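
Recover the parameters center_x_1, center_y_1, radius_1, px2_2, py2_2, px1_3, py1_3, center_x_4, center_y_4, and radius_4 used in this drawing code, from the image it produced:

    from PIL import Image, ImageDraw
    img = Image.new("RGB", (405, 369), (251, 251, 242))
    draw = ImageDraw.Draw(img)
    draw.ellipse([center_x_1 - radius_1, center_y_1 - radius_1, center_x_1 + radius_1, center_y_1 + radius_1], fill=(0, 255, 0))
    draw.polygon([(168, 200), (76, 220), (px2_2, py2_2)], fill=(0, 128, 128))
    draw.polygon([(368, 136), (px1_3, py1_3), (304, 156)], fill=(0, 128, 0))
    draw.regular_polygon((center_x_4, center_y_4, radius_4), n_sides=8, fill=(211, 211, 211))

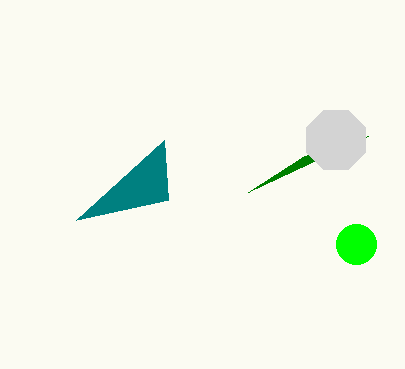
center_x_1 = 356
center_y_1 = 244
radius_1 = 20
px2_2 = 164
py2_2 = 140
px1_3 = 248
py1_3 = 192
center_x_4 = 336
center_y_4 = 140
radius_4 = 32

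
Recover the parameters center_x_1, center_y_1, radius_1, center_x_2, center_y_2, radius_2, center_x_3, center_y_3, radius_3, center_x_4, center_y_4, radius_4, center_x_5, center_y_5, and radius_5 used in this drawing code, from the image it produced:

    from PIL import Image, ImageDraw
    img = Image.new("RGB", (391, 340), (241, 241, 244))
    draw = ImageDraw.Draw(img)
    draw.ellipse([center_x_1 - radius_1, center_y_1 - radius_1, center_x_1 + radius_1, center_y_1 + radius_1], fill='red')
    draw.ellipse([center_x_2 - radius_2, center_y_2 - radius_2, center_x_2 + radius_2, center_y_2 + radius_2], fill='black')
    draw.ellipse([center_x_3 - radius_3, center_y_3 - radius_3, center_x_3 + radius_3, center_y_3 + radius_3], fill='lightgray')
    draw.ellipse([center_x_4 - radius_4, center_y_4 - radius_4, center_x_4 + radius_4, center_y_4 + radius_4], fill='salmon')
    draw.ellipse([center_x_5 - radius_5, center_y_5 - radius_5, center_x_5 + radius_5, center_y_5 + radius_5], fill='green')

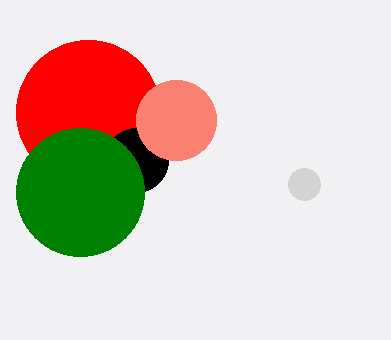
center_x_1 = 88; center_y_1 = 112; radius_1 = 72; center_x_2 = 136; center_y_2 = 160; radius_2 = 32; center_x_3 = 304; center_y_3 = 184; radius_3 = 16; center_x_4 = 176; center_y_4 = 120; radius_4 = 40; center_x_5 = 80; center_y_5 = 192; radius_5 = 64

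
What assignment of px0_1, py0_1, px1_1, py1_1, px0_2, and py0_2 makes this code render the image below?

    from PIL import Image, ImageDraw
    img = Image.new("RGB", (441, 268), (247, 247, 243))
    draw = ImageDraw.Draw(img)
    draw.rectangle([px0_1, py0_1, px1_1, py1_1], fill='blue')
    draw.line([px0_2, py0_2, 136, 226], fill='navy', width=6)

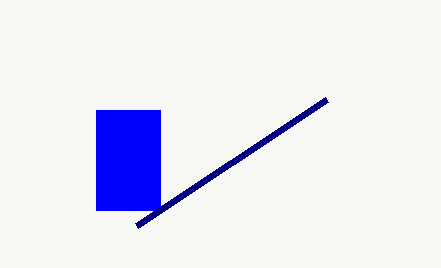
px0_1 = 96; py0_1 = 110; px1_1 = 160; py1_1 = 210; px0_2 = 326; py0_2 = 100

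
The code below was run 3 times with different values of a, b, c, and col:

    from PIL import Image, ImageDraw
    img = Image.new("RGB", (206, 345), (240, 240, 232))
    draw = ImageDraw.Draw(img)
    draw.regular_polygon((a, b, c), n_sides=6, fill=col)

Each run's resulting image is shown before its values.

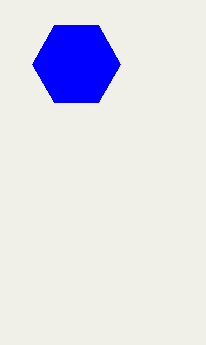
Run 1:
a = 76, b = 64, c = 44, col = 'blue'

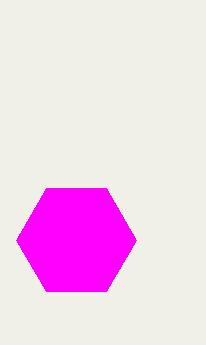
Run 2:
a = 76, b = 240, c = 60, col = 'magenta'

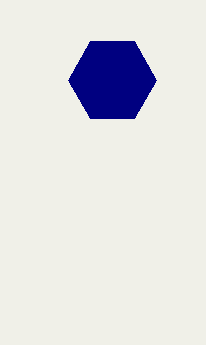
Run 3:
a = 112
b = 80
c = 44
col = 'navy'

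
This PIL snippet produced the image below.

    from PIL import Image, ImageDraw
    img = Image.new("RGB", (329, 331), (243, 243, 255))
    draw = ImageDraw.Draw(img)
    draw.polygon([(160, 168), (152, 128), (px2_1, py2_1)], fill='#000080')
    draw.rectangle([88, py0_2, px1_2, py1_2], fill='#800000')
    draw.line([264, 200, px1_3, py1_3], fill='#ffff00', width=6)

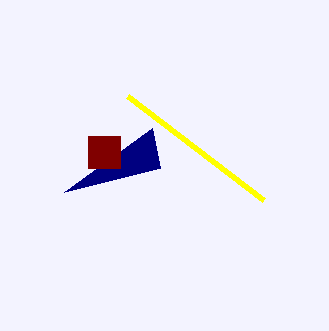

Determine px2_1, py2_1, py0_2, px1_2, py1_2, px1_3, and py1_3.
px2_1 = 64
py2_1 = 192
py0_2 = 136
px1_2 = 120
py1_2 = 168
px1_3 = 128
py1_3 = 96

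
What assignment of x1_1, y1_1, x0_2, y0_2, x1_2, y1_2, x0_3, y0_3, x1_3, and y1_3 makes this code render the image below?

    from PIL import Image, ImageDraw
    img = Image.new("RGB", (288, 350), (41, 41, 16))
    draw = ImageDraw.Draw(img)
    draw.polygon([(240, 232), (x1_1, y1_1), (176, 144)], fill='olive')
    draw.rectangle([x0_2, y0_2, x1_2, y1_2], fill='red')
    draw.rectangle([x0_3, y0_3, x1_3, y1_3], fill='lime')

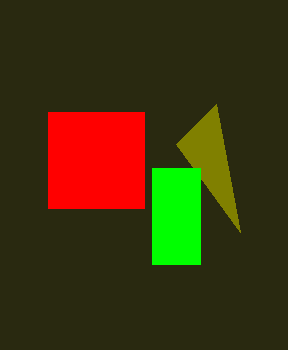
x1_1 = 216, y1_1 = 104, x0_2 = 48, y0_2 = 112, x1_2 = 144, y1_2 = 208, x0_3 = 152, y0_3 = 168, x1_3 = 200, y1_3 = 264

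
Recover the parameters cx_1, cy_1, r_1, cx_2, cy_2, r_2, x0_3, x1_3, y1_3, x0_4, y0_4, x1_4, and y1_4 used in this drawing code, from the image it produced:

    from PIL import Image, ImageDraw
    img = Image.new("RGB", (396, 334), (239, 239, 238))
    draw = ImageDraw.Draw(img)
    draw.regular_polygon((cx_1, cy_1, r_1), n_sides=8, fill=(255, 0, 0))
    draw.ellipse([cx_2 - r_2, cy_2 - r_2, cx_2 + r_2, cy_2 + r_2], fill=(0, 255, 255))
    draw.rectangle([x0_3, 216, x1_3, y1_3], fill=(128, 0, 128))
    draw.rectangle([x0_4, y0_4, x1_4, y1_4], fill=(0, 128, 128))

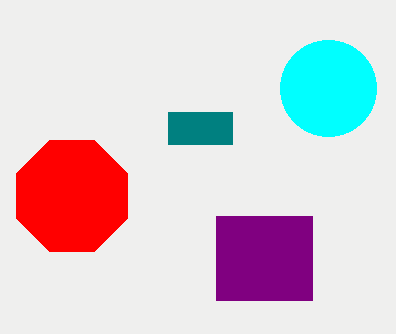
cx_1 = 72
cy_1 = 196
r_1 = 60
cx_2 = 328
cy_2 = 88
r_2 = 48
x0_3 = 216
x1_3 = 312
y1_3 = 300
x0_4 = 168
y0_4 = 112
x1_4 = 232
y1_4 = 144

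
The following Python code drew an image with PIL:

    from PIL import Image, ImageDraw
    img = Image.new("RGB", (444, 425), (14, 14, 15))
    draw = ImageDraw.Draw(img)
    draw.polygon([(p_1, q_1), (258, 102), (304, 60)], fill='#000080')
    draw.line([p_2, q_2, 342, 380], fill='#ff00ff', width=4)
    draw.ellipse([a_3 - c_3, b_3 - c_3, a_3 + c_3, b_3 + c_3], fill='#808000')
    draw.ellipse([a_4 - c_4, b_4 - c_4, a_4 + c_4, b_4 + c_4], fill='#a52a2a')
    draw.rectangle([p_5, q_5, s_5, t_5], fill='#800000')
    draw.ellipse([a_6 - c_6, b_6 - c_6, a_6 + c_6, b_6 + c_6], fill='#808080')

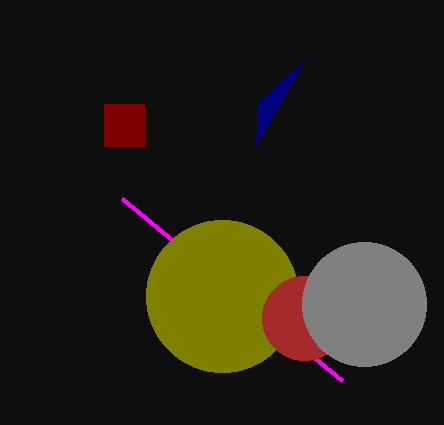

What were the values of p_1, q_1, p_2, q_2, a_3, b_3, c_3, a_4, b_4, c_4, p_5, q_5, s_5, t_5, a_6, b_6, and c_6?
p_1 = 256, q_1 = 144, p_2 = 122, q_2 = 198, a_3 = 222, b_3 = 296, c_3 = 76, a_4 = 304, b_4 = 318, c_4 = 42, p_5 = 104, q_5 = 104, s_5 = 144, t_5 = 146, a_6 = 364, b_6 = 304, c_6 = 62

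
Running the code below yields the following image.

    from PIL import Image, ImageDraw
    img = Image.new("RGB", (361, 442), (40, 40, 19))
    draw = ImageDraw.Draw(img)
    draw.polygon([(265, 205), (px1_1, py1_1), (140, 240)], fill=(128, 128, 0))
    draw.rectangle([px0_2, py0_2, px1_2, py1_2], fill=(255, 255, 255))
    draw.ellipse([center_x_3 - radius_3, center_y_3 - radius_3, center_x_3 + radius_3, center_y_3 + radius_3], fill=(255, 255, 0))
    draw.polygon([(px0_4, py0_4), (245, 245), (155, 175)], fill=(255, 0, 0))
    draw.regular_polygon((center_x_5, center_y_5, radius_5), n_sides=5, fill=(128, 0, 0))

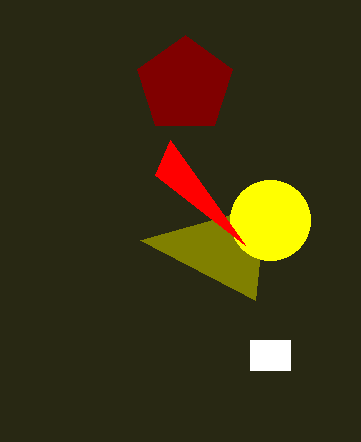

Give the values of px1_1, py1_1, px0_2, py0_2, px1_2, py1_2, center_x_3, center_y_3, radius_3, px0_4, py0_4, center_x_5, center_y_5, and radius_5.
px1_1 = 255; py1_1 = 300; px0_2 = 250; py0_2 = 340; px1_2 = 290; py1_2 = 370; center_x_3 = 270; center_y_3 = 220; radius_3 = 40; px0_4 = 170; py0_4 = 140; center_x_5 = 185; center_y_5 = 85; radius_5 = 50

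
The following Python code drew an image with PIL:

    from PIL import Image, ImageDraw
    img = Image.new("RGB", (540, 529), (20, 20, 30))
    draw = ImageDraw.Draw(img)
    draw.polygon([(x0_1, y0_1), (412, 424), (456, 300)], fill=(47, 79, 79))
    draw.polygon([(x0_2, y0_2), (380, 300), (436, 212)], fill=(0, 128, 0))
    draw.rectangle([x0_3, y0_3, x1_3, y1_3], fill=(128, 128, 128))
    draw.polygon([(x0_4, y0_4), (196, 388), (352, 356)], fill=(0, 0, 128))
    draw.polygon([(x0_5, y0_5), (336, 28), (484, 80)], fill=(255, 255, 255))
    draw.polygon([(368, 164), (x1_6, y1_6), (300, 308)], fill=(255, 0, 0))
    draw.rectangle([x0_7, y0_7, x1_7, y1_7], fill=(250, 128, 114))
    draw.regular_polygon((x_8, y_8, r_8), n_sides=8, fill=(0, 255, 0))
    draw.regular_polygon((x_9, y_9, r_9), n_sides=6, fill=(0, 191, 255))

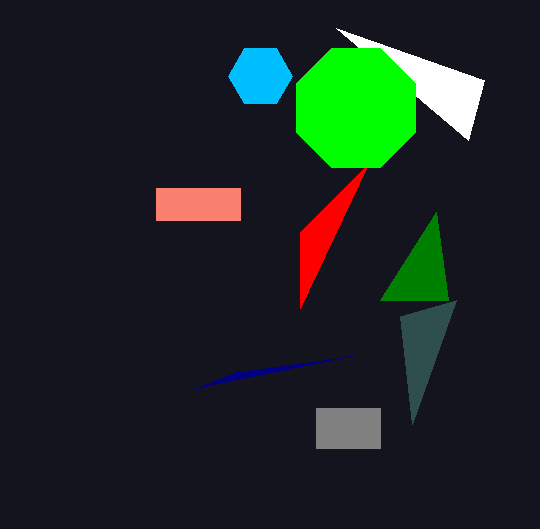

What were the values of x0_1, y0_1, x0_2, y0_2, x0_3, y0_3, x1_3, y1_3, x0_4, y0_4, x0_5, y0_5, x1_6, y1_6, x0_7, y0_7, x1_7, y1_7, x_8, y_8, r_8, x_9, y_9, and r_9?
x0_1 = 400
y0_1 = 316
x0_2 = 448
y0_2 = 300
x0_3 = 316
y0_3 = 408
x1_3 = 380
y1_3 = 448
x0_4 = 236
y0_4 = 372
x0_5 = 468
y0_5 = 140
x1_6 = 300
y1_6 = 232
x0_7 = 156
y0_7 = 188
x1_7 = 240
y1_7 = 220
x_8 = 356
y_8 = 108
r_8 = 64
x_9 = 260
y_9 = 76
r_9 = 32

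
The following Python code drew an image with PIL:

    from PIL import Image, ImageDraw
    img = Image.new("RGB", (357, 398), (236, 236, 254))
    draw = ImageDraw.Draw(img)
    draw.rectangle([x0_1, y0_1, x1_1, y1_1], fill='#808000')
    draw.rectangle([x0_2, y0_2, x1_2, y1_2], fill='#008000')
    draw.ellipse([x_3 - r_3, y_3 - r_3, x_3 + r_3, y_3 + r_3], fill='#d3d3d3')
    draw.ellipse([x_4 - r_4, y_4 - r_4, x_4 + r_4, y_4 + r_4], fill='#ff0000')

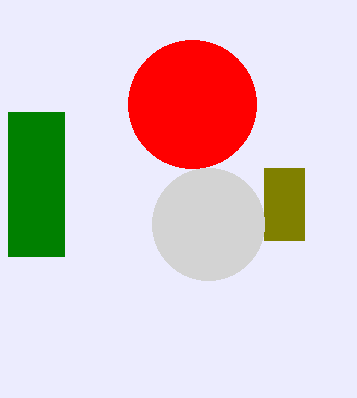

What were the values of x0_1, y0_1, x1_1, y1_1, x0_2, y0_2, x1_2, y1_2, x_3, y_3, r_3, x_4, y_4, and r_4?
x0_1 = 264, y0_1 = 168, x1_1 = 304, y1_1 = 240, x0_2 = 8, y0_2 = 112, x1_2 = 64, y1_2 = 256, x_3 = 208, y_3 = 224, r_3 = 56, x_4 = 192, y_4 = 104, r_4 = 64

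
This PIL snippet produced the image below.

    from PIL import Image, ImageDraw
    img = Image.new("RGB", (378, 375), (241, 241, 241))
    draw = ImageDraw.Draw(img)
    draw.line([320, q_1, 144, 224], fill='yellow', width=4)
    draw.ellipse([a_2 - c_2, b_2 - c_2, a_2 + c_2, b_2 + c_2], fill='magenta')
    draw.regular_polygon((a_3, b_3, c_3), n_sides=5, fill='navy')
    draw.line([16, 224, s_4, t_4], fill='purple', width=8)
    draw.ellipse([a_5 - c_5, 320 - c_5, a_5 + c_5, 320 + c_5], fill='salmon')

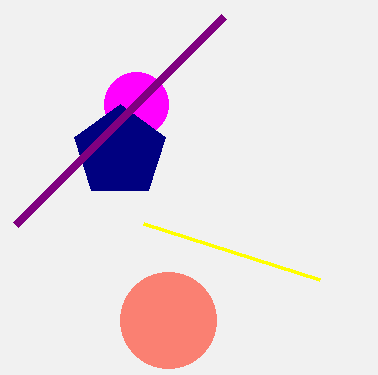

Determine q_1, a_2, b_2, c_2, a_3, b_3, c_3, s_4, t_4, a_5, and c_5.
q_1 = 280, a_2 = 136, b_2 = 104, c_2 = 32, a_3 = 120, b_3 = 152, c_3 = 48, s_4 = 224, t_4 = 16, a_5 = 168, c_5 = 48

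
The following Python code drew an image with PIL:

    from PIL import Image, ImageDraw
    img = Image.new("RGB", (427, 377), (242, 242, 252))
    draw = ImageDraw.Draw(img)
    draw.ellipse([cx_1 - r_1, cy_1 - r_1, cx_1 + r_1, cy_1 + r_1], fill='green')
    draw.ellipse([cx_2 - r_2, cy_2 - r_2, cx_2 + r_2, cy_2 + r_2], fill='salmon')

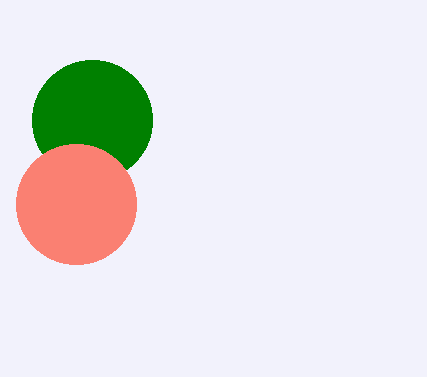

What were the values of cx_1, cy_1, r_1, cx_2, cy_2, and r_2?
cx_1 = 92; cy_1 = 120; r_1 = 60; cx_2 = 76; cy_2 = 204; r_2 = 60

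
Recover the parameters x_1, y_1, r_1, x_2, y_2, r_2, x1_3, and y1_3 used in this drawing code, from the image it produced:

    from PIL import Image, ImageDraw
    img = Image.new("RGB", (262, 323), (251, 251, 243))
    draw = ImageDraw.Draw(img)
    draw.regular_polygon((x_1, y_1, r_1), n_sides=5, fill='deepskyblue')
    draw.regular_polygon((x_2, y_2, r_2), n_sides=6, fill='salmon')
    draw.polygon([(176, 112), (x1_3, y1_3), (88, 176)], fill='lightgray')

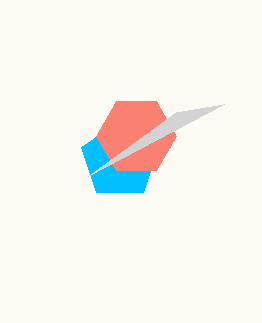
x_1 = 120
y_1 = 160
r_1 = 40
x_2 = 136
y_2 = 136
r_2 = 40
x1_3 = 224
y1_3 = 104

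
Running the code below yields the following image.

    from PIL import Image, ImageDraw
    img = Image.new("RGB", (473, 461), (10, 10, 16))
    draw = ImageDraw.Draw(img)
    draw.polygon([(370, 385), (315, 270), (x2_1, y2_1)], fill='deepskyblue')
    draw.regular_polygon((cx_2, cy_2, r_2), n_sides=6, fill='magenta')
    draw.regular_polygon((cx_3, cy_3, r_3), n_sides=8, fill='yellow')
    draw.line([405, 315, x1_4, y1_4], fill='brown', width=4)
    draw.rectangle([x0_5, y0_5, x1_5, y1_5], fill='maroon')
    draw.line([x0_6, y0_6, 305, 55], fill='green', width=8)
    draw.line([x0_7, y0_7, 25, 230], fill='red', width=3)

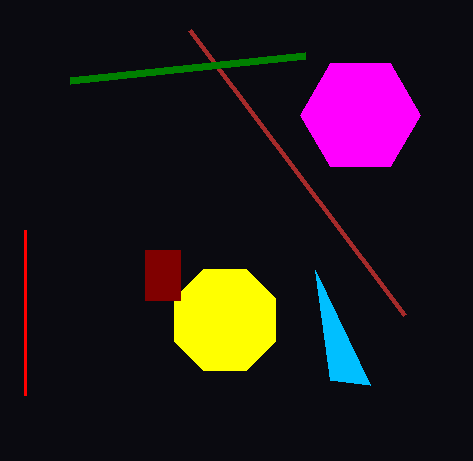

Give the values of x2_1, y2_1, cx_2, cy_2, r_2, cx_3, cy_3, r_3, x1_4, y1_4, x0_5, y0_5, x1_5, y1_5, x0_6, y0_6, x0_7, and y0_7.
x2_1 = 330
y2_1 = 380
cx_2 = 360
cy_2 = 115
r_2 = 60
cx_3 = 225
cy_3 = 320
r_3 = 55
x1_4 = 190
y1_4 = 30
x0_5 = 145
y0_5 = 250
x1_5 = 180
y1_5 = 300
x0_6 = 70
y0_6 = 80
x0_7 = 25
y0_7 = 395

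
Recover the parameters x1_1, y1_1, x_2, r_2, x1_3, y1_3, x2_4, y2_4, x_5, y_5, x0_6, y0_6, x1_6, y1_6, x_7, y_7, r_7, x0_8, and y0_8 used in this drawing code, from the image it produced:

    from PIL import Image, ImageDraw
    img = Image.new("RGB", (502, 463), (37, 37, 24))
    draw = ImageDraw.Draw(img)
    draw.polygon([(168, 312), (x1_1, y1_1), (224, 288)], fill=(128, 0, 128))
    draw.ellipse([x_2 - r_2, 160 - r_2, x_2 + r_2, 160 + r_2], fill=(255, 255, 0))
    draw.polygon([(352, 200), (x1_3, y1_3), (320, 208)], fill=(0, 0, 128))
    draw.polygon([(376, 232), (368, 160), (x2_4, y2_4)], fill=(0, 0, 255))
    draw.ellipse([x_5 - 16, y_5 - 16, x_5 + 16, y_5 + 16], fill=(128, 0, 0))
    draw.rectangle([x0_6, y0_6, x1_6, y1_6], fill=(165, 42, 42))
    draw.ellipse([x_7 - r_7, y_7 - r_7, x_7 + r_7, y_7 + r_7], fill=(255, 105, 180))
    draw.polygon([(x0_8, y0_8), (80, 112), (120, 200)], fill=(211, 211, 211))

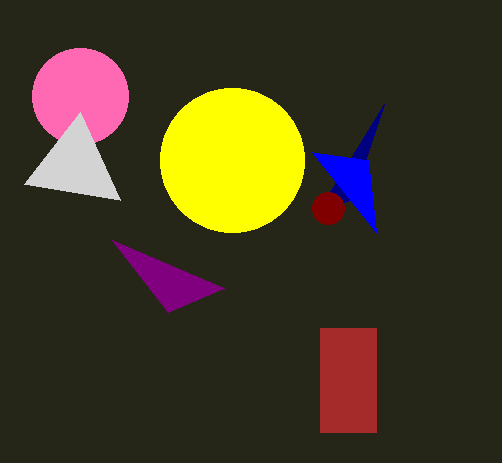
x1_1 = 112, y1_1 = 240, x_2 = 232, r_2 = 72, x1_3 = 384, y1_3 = 104, x2_4 = 312, y2_4 = 152, x_5 = 328, y_5 = 208, x0_6 = 320, y0_6 = 328, x1_6 = 376, y1_6 = 432, x_7 = 80, y_7 = 96, r_7 = 48, x0_8 = 24, y0_8 = 184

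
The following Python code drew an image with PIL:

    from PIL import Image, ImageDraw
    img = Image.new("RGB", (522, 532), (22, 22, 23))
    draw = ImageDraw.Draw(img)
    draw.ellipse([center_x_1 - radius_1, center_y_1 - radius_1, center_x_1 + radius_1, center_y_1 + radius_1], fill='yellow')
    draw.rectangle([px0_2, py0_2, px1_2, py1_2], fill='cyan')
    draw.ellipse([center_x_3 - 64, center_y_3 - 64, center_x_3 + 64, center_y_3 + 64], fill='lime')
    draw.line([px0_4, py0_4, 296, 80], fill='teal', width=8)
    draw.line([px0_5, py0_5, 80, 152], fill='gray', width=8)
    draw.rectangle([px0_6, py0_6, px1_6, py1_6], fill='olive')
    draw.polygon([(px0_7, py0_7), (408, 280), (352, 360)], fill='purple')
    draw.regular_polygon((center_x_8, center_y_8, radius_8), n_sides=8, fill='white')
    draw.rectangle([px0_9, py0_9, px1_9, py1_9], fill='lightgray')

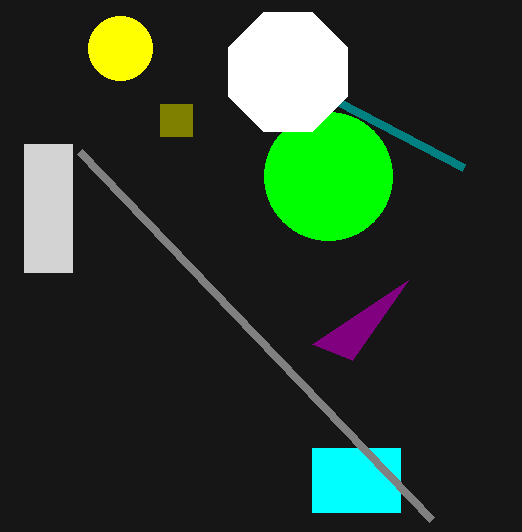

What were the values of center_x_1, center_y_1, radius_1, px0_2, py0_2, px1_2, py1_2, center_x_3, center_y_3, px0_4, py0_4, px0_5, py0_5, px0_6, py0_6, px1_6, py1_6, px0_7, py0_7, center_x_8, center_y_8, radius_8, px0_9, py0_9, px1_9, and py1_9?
center_x_1 = 120
center_y_1 = 48
radius_1 = 32
px0_2 = 312
py0_2 = 448
px1_2 = 400
py1_2 = 512
center_x_3 = 328
center_y_3 = 176
px0_4 = 464
py0_4 = 168
px0_5 = 432
py0_5 = 520
px0_6 = 160
py0_6 = 104
px1_6 = 192
py1_6 = 136
px0_7 = 312
py0_7 = 344
center_x_8 = 288
center_y_8 = 72
radius_8 = 64
px0_9 = 24
py0_9 = 144
px1_9 = 72
py1_9 = 272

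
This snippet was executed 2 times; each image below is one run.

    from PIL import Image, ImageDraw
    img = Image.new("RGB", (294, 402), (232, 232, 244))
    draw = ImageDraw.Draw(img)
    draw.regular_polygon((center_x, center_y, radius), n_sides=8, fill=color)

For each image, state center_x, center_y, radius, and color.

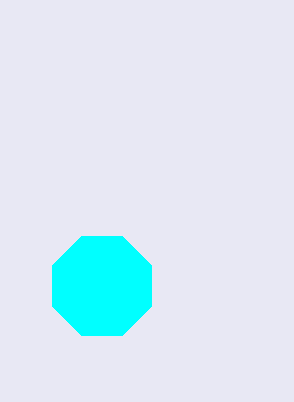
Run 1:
center_x = 102
center_y = 286
radius = 54
color = 'cyan'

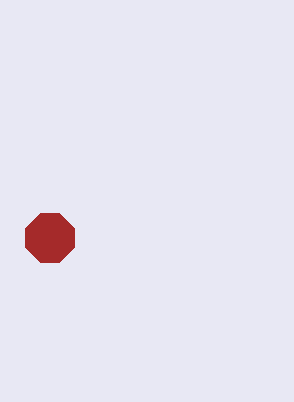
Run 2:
center_x = 50, center_y = 238, radius = 26, color = 'brown'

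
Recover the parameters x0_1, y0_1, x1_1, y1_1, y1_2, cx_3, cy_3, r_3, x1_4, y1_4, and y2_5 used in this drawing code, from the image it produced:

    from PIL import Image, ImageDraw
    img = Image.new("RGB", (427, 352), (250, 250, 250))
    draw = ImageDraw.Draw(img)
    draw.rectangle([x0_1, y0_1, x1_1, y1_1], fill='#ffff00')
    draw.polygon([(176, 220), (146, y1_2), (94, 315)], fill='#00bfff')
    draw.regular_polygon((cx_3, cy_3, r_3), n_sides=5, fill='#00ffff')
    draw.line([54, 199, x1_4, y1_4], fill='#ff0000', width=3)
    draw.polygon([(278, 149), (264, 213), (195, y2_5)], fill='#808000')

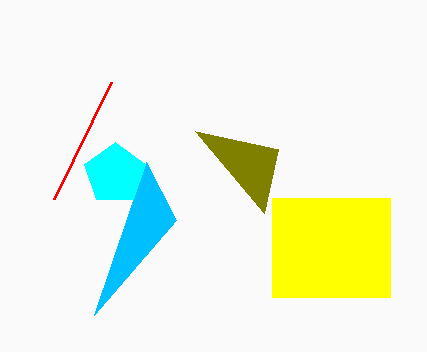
x0_1 = 272
y0_1 = 198
x1_1 = 390
y1_1 = 297
y1_2 = 162
cx_3 = 115
cy_3 = 174
r_3 = 32
x1_4 = 111
y1_4 = 82
y2_5 = 131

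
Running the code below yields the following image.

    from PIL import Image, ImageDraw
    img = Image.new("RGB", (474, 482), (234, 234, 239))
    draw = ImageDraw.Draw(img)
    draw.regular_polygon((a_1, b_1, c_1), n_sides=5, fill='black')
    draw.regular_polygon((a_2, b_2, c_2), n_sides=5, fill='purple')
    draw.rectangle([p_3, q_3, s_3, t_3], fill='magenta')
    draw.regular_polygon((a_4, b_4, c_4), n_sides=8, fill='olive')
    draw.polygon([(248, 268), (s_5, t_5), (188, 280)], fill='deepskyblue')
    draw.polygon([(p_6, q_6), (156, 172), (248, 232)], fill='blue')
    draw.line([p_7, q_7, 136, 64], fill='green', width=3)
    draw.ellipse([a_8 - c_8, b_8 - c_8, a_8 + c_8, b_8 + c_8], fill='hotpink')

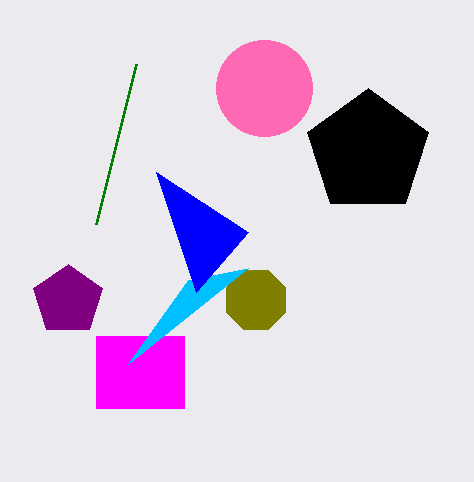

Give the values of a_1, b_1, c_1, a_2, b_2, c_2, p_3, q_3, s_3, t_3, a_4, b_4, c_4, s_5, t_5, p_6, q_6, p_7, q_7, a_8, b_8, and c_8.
a_1 = 368, b_1 = 152, c_1 = 64, a_2 = 68, b_2 = 300, c_2 = 36, p_3 = 96, q_3 = 336, s_3 = 184, t_3 = 408, a_4 = 256, b_4 = 300, c_4 = 32, s_5 = 128, t_5 = 364, p_6 = 196, q_6 = 292, p_7 = 96, q_7 = 224, a_8 = 264, b_8 = 88, c_8 = 48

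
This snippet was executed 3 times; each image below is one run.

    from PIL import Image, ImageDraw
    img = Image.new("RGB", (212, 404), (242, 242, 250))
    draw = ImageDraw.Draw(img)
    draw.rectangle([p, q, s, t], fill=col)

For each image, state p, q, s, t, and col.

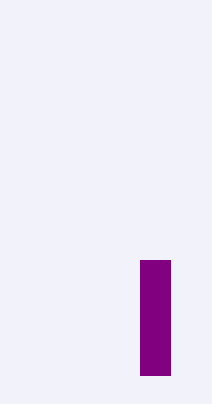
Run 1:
p = 140, q = 260, s = 170, t = 375, col = 'purple'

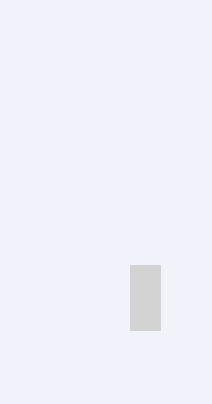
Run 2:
p = 130; q = 265; s = 160; t = 330; col = 'lightgray'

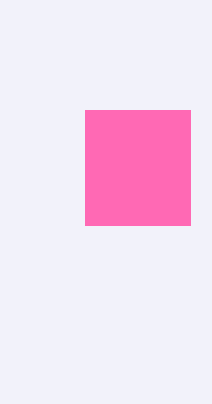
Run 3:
p = 85
q = 110
s = 190
t = 225
col = 'hotpink'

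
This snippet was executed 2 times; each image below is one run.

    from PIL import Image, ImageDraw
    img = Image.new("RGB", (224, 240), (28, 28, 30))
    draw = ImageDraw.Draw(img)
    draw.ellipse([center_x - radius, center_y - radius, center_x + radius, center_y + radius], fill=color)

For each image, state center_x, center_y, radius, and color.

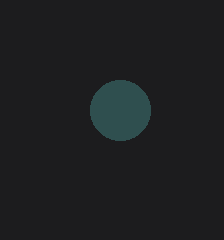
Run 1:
center_x = 120; center_y = 110; radius = 30; color = 'darkslategray'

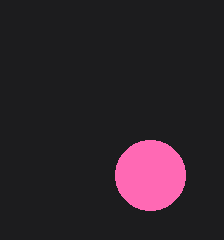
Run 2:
center_x = 150
center_y = 175
radius = 35
color = 'hotpink'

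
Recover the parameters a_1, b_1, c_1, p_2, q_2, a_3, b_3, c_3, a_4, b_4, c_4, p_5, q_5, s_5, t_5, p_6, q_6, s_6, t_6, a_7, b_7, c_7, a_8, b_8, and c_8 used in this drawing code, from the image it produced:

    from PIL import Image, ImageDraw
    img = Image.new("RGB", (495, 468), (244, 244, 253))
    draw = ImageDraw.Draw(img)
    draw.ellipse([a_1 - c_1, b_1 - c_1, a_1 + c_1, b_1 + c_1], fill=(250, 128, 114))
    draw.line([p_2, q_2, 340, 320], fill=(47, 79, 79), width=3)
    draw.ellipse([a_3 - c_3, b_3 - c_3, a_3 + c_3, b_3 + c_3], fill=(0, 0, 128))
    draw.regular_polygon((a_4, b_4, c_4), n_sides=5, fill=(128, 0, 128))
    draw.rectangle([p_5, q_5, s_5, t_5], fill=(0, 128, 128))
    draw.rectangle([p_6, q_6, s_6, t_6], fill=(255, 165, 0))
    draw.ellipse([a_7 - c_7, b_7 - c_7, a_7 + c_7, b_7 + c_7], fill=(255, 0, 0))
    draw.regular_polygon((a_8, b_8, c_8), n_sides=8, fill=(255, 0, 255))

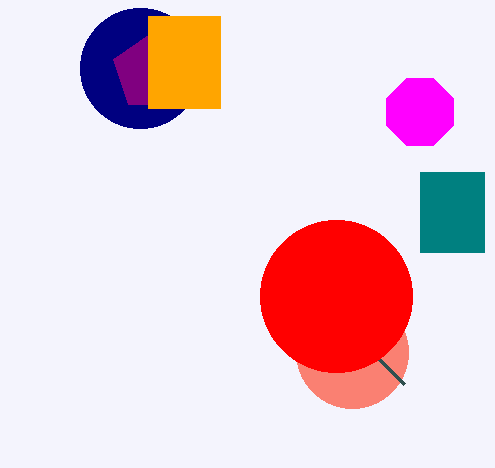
a_1 = 352
b_1 = 352
c_1 = 56
p_2 = 404
q_2 = 384
a_3 = 140
b_3 = 68
c_3 = 60
a_4 = 152
b_4 = 72
c_4 = 40
p_5 = 420
q_5 = 172
s_5 = 484
t_5 = 252
p_6 = 148
q_6 = 16
s_6 = 220
t_6 = 108
a_7 = 336
b_7 = 296
c_7 = 76
a_8 = 420
b_8 = 112
c_8 = 36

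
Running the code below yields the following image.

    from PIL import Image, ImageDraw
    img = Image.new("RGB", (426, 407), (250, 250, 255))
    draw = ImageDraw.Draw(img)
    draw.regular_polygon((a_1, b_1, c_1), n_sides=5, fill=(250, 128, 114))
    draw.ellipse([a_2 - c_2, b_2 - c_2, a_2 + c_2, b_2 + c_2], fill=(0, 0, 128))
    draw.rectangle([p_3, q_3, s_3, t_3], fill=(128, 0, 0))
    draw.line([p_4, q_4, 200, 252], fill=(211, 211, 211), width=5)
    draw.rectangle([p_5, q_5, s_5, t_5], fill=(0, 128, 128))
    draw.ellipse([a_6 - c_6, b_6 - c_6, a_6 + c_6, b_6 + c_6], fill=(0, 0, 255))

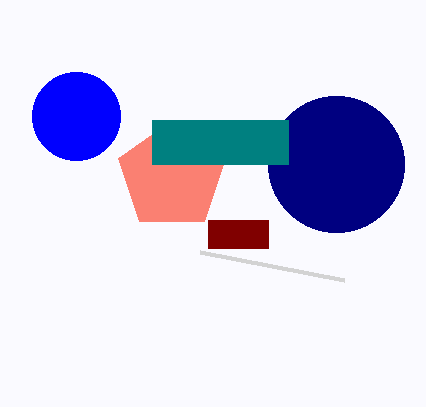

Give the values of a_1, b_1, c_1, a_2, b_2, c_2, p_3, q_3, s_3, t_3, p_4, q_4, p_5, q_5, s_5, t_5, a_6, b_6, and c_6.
a_1 = 172; b_1 = 176; c_1 = 56; a_2 = 336; b_2 = 164; c_2 = 68; p_3 = 208; q_3 = 220; s_3 = 268; t_3 = 248; p_4 = 344; q_4 = 280; p_5 = 152; q_5 = 120; s_5 = 288; t_5 = 164; a_6 = 76; b_6 = 116; c_6 = 44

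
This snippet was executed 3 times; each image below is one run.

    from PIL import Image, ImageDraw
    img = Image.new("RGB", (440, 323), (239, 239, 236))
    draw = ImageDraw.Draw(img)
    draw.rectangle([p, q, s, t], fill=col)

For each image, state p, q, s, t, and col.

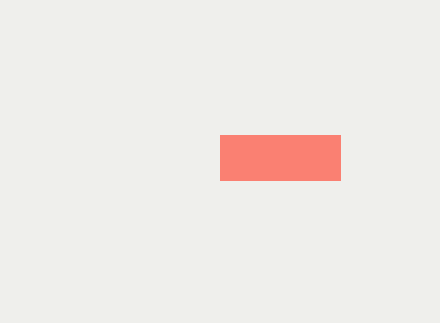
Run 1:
p = 220
q = 135
s = 340
t = 180
col = 'salmon'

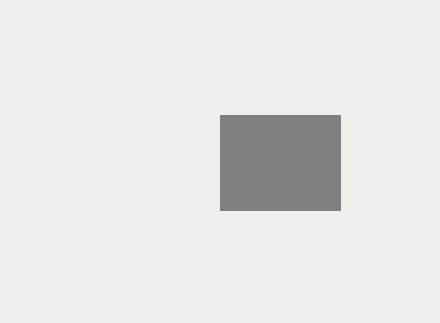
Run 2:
p = 220
q = 115
s = 340
t = 210
col = 'gray'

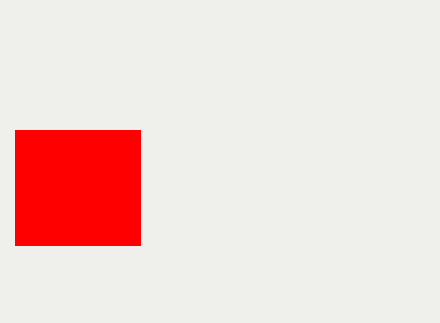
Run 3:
p = 15, q = 130, s = 140, t = 245, col = 'red'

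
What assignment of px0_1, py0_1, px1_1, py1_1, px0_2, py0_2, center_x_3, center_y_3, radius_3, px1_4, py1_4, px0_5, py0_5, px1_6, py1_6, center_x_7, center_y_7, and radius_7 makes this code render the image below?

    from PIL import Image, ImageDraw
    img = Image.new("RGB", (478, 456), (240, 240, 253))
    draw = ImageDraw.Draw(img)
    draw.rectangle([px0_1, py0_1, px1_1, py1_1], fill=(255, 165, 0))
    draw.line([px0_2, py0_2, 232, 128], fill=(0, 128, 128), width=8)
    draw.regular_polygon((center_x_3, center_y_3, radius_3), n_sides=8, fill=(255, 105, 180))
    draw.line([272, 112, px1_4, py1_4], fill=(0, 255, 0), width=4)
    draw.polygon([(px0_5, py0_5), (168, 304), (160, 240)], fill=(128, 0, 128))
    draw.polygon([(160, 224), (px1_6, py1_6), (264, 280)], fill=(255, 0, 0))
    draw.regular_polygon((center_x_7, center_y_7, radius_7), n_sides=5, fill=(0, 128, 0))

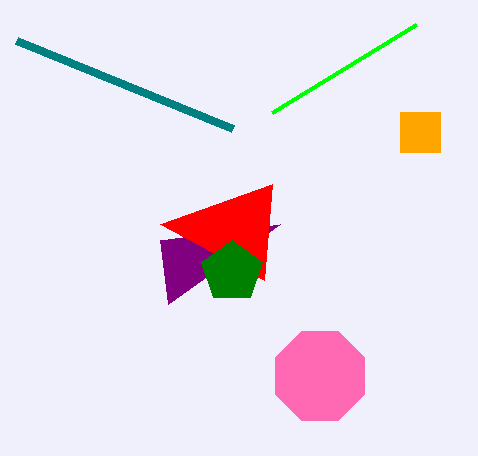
px0_1 = 400, py0_1 = 112, px1_1 = 440, py1_1 = 152, px0_2 = 16, py0_2 = 40, center_x_3 = 320, center_y_3 = 376, radius_3 = 48, px1_4 = 416, py1_4 = 24, px0_5 = 280, py0_5 = 224, px1_6 = 272, py1_6 = 184, center_x_7 = 232, center_y_7 = 272, radius_7 = 32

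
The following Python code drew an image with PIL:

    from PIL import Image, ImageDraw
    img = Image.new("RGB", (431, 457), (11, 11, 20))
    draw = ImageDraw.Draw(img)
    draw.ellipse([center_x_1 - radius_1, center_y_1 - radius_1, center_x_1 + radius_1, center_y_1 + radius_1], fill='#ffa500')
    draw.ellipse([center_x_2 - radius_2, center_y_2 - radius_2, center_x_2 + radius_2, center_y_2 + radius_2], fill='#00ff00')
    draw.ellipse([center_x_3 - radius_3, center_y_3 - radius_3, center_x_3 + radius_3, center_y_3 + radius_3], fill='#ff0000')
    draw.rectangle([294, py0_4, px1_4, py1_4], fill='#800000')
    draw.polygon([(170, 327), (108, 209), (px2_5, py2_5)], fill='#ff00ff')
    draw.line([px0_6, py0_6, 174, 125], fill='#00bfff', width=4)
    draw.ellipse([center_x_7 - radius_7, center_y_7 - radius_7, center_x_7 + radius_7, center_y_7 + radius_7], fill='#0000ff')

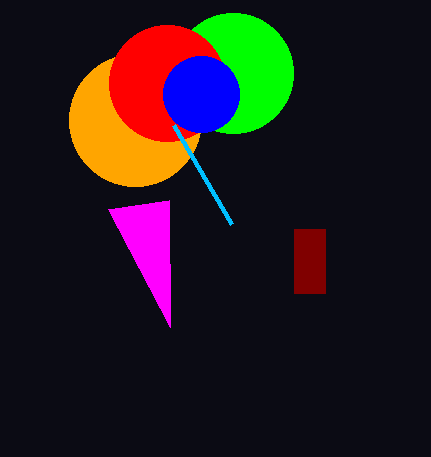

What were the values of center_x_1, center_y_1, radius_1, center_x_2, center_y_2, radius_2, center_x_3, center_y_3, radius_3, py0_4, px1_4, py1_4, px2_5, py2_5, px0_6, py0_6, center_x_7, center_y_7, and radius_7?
center_x_1 = 135, center_y_1 = 120, radius_1 = 66, center_x_2 = 233, center_y_2 = 73, radius_2 = 60, center_x_3 = 167, center_y_3 = 83, radius_3 = 58, py0_4 = 229, px1_4 = 325, py1_4 = 293, px2_5 = 169, py2_5 = 200, px0_6 = 232, py0_6 = 224, center_x_7 = 201, center_y_7 = 94, radius_7 = 38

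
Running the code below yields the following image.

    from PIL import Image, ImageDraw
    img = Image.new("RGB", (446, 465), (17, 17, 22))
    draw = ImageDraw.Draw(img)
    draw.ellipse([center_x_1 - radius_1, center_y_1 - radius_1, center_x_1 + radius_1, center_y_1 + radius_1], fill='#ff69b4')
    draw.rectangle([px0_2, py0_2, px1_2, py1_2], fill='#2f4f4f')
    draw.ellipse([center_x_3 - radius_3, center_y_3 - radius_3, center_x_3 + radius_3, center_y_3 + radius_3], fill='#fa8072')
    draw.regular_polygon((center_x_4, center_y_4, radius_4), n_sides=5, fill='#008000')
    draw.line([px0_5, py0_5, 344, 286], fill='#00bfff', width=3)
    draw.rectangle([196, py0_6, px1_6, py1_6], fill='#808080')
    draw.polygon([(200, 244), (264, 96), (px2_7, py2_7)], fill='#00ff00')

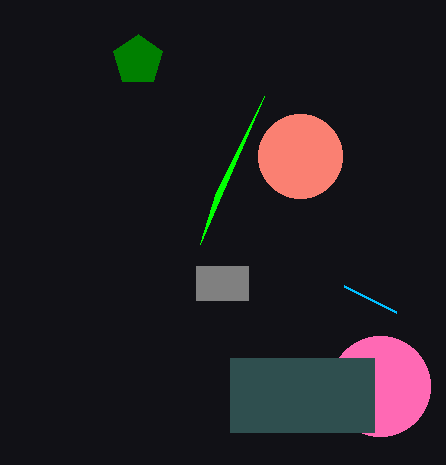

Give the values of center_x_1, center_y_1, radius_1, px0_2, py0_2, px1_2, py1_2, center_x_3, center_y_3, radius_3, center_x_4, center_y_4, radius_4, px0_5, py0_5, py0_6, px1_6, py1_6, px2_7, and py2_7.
center_x_1 = 380, center_y_1 = 386, radius_1 = 50, px0_2 = 230, py0_2 = 358, px1_2 = 374, py1_2 = 432, center_x_3 = 300, center_y_3 = 156, radius_3 = 42, center_x_4 = 138, center_y_4 = 60, radius_4 = 26, px0_5 = 396, py0_5 = 312, py0_6 = 266, px1_6 = 248, py1_6 = 300, px2_7 = 216, py2_7 = 192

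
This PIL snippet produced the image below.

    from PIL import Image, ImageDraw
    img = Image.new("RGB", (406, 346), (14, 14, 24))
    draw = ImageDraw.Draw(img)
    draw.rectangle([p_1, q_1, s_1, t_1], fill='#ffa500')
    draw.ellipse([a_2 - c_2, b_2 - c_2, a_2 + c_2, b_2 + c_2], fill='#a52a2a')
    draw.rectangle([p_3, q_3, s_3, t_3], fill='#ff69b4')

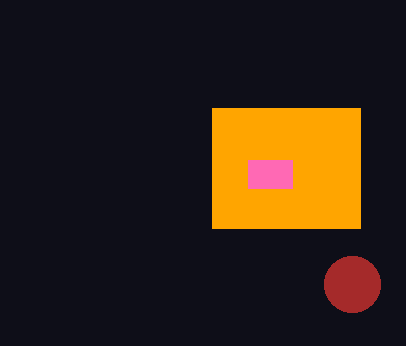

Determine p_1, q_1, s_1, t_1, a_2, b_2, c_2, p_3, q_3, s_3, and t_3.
p_1 = 212
q_1 = 108
s_1 = 360
t_1 = 228
a_2 = 352
b_2 = 284
c_2 = 28
p_3 = 248
q_3 = 160
s_3 = 292
t_3 = 188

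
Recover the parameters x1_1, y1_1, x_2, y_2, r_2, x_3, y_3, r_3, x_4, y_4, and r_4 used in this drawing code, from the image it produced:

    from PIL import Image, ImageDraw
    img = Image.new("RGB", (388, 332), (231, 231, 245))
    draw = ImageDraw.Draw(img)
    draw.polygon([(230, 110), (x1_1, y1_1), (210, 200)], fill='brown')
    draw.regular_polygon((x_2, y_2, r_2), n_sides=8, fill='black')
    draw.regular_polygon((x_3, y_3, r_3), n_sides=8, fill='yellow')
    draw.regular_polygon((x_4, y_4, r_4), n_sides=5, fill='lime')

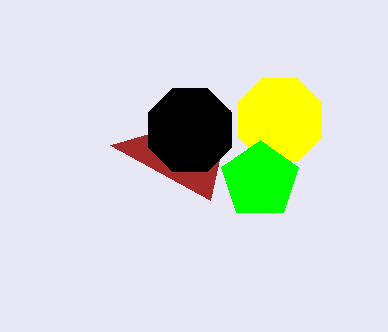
x1_1 = 110; y1_1 = 145; x_2 = 190; y_2 = 130; r_2 = 45; x_3 = 280; y_3 = 120; r_3 = 45; x_4 = 260; y_4 = 180; r_4 = 40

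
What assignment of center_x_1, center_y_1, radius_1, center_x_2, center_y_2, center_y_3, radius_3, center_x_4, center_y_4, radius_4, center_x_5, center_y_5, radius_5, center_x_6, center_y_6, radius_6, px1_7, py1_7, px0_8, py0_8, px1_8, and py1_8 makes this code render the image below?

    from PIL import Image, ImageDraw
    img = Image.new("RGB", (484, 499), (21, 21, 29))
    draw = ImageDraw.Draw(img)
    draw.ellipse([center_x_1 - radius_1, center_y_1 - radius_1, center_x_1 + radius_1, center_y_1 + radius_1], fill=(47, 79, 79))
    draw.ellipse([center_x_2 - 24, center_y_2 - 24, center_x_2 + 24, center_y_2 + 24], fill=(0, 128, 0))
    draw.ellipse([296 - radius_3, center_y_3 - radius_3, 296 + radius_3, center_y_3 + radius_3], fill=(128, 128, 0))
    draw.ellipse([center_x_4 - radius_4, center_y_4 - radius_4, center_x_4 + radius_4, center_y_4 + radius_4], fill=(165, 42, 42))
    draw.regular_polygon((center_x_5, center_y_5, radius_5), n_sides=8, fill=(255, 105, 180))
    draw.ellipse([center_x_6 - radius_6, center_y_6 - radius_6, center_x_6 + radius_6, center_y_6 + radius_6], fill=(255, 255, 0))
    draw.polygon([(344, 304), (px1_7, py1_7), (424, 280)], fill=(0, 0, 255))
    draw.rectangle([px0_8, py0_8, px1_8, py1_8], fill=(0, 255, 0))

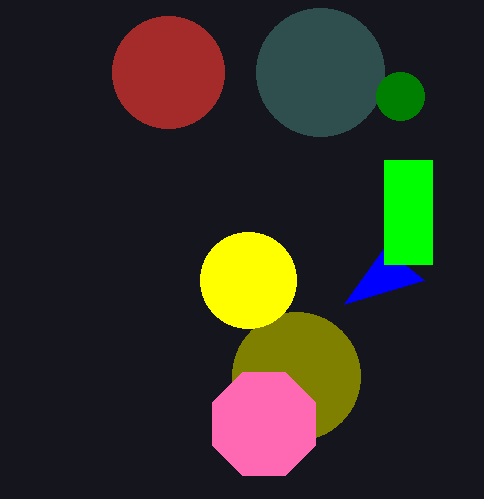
center_x_1 = 320, center_y_1 = 72, radius_1 = 64, center_x_2 = 400, center_y_2 = 96, center_y_3 = 376, radius_3 = 64, center_x_4 = 168, center_y_4 = 72, radius_4 = 56, center_x_5 = 264, center_y_5 = 424, radius_5 = 56, center_x_6 = 248, center_y_6 = 280, radius_6 = 48, px1_7 = 384, py1_7 = 248, px0_8 = 384, py0_8 = 160, px1_8 = 432, py1_8 = 264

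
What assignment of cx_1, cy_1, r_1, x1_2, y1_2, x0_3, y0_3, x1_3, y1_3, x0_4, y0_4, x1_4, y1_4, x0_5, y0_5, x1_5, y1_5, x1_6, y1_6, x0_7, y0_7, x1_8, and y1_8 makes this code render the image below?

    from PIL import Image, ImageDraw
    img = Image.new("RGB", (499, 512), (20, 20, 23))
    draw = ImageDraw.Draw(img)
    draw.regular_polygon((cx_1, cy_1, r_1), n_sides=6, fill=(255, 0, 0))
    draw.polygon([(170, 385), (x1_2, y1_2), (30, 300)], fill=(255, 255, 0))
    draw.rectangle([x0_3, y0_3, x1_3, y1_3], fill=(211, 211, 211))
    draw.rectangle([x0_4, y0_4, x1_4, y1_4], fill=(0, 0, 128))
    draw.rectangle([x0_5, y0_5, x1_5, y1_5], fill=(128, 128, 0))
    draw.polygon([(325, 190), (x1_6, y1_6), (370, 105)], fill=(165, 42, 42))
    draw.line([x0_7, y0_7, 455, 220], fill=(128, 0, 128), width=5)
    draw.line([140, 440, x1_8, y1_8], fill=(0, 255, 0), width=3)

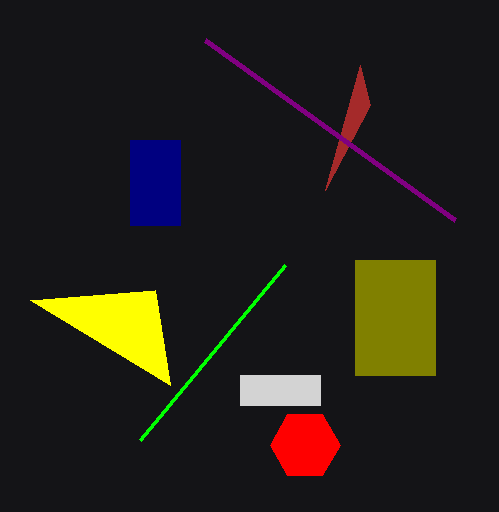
cx_1 = 305
cy_1 = 445
r_1 = 35
x1_2 = 155
y1_2 = 290
x0_3 = 240
y0_3 = 375
x1_3 = 320
y1_3 = 405
x0_4 = 130
y0_4 = 140
x1_4 = 180
y1_4 = 225
x0_5 = 355
y0_5 = 260
x1_5 = 435
y1_5 = 375
x1_6 = 360
y1_6 = 65
x0_7 = 205
y0_7 = 40
x1_8 = 285
y1_8 = 265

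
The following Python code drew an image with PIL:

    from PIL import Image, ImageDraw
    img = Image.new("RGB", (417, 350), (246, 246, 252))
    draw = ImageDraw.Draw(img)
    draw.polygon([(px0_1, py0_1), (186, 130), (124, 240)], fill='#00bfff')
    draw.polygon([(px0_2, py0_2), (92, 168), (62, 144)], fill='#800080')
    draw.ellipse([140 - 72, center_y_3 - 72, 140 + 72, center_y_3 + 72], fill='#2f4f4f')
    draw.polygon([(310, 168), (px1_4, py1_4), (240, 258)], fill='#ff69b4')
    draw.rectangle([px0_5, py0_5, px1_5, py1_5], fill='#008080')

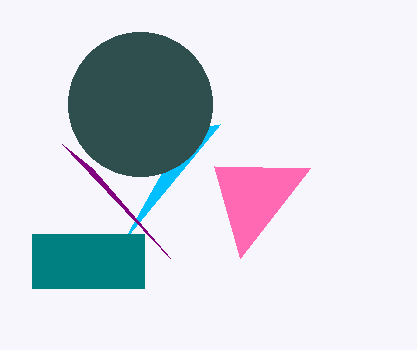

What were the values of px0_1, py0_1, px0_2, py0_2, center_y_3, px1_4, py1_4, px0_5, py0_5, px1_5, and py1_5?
px0_1 = 220; py0_1 = 124; px0_2 = 170; py0_2 = 258; center_y_3 = 104; px1_4 = 214; py1_4 = 166; px0_5 = 32; py0_5 = 234; px1_5 = 144; py1_5 = 288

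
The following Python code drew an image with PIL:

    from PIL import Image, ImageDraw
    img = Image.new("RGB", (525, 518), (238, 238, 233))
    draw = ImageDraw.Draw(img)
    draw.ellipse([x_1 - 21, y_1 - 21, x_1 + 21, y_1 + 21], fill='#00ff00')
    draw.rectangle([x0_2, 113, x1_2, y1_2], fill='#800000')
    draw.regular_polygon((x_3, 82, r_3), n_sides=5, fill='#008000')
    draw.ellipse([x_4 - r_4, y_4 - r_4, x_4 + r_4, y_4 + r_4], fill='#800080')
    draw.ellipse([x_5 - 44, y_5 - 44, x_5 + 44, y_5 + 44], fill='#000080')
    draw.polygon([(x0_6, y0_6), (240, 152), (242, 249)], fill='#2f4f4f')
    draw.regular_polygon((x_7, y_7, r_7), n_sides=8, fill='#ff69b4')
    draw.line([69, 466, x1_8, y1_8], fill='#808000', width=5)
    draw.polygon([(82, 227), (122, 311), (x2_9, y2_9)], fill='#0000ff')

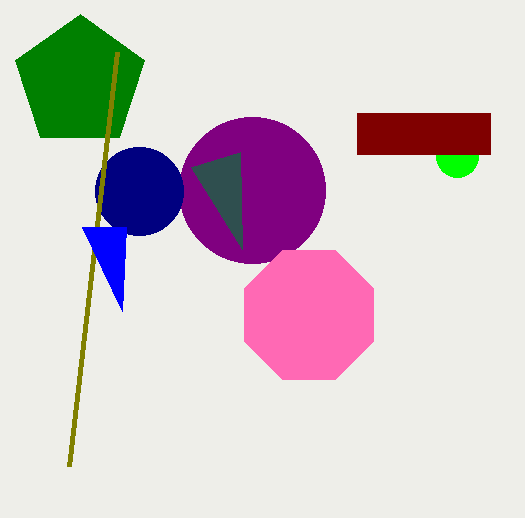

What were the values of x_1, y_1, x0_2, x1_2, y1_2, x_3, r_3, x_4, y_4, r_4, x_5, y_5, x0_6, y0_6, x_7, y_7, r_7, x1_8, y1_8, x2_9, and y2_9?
x_1 = 457, y_1 = 156, x0_2 = 357, x1_2 = 490, y1_2 = 154, x_3 = 80, r_3 = 68, x_4 = 252, y_4 = 190, r_4 = 73, x_5 = 139, y_5 = 191, x0_6 = 191, y0_6 = 167, x_7 = 309, y_7 = 315, r_7 = 70, x1_8 = 117, y1_8 = 52, x2_9 = 126, y2_9 = 227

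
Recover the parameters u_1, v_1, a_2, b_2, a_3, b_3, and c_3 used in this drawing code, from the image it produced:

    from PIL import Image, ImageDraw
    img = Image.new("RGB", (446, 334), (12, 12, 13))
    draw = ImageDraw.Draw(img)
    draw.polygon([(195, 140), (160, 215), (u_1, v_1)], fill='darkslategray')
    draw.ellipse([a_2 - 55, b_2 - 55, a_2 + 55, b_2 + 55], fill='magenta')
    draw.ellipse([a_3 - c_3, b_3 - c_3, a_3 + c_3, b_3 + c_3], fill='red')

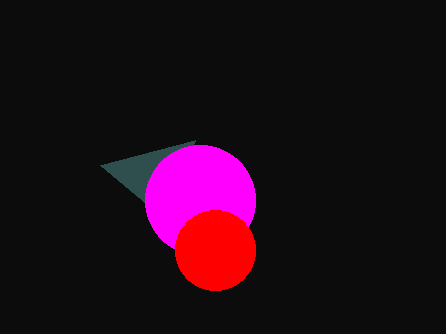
u_1 = 100, v_1 = 165, a_2 = 200, b_2 = 200, a_3 = 215, b_3 = 250, c_3 = 40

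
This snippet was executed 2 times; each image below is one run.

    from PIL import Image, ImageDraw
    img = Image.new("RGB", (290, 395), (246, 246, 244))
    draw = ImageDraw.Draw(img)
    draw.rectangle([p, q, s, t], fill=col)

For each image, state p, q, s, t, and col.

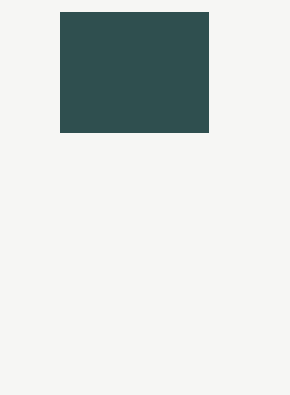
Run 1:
p = 60
q = 12
s = 208
t = 132
col = 'darkslategray'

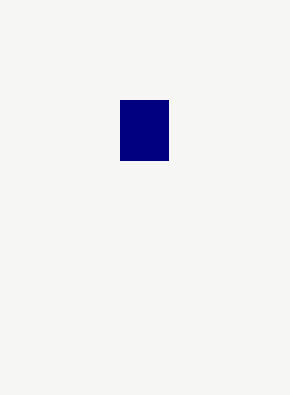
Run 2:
p = 120; q = 100; s = 168; t = 160; col = 'navy'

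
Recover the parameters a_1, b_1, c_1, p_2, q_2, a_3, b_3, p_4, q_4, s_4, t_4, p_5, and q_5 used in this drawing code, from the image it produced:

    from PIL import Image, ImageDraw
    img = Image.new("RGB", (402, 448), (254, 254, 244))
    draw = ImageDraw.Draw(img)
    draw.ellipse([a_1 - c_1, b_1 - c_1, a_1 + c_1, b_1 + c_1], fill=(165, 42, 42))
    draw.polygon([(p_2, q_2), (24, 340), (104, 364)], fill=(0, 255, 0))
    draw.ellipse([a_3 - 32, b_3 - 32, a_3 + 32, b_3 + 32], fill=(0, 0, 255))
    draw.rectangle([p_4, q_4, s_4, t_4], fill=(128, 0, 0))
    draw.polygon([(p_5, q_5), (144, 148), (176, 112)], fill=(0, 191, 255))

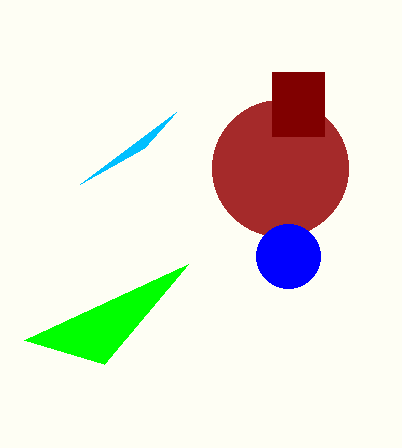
a_1 = 280, b_1 = 168, c_1 = 68, p_2 = 188, q_2 = 264, a_3 = 288, b_3 = 256, p_4 = 272, q_4 = 72, s_4 = 324, t_4 = 136, p_5 = 80, q_5 = 184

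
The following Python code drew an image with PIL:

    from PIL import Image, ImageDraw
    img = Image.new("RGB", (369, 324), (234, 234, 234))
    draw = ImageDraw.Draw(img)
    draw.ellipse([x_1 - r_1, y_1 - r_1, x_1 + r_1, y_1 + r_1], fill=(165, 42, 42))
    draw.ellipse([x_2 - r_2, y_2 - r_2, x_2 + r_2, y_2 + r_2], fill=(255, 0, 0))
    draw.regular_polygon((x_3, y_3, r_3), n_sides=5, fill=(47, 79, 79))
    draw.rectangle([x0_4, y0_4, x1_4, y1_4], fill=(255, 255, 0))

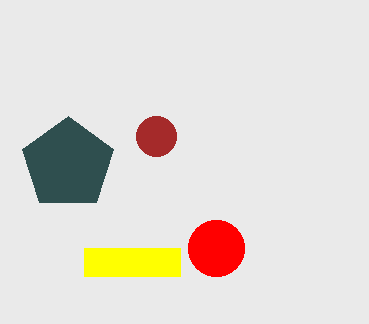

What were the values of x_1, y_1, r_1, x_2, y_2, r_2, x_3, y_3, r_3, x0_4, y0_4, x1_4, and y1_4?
x_1 = 156; y_1 = 136; r_1 = 20; x_2 = 216; y_2 = 248; r_2 = 28; x_3 = 68; y_3 = 164; r_3 = 48; x0_4 = 84; y0_4 = 248; x1_4 = 180; y1_4 = 276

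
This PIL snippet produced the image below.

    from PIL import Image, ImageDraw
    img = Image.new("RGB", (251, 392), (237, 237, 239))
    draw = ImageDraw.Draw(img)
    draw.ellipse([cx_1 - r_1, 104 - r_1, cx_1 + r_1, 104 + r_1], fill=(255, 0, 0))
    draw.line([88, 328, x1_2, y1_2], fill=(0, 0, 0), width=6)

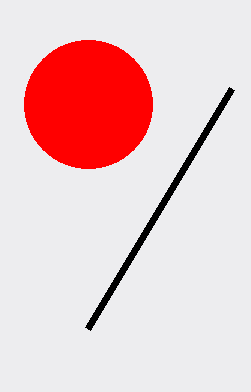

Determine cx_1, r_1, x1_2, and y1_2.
cx_1 = 88, r_1 = 64, x1_2 = 232, y1_2 = 88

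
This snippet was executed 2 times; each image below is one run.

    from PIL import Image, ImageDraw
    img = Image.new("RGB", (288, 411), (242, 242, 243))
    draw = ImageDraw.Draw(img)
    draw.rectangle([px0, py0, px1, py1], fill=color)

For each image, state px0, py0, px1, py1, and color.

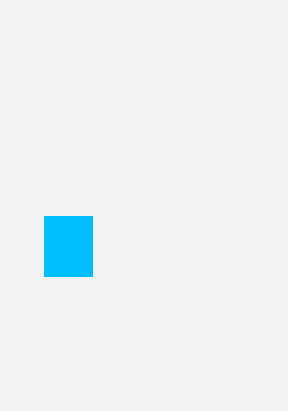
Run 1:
px0 = 44, py0 = 216, px1 = 92, py1 = 276, color = 'deepskyblue'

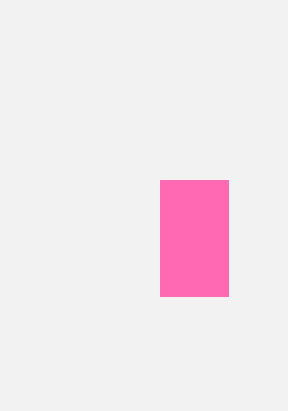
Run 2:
px0 = 160, py0 = 180, px1 = 228, py1 = 296, color = 'hotpink'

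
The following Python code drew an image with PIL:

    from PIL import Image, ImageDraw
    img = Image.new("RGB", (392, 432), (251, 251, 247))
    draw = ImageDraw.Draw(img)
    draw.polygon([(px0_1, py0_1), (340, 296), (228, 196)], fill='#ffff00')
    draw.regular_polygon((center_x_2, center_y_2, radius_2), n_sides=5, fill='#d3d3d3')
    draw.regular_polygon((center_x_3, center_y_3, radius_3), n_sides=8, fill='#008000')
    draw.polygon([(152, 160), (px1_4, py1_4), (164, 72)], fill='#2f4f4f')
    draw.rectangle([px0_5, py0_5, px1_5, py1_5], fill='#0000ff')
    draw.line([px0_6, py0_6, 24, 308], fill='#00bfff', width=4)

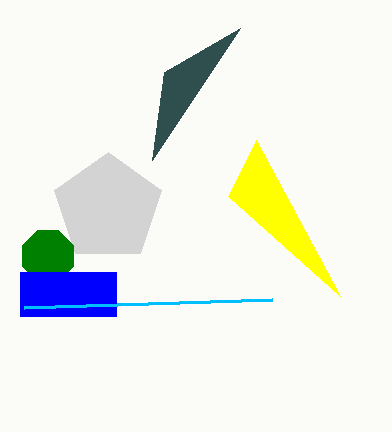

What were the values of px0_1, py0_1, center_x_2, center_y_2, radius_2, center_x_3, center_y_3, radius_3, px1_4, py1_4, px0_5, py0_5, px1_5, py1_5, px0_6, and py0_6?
px0_1 = 256, py0_1 = 140, center_x_2 = 108, center_y_2 = 208, radius_2 = 56, center_x_3 = 48, center_y_3 = 256, radius_3 = 28, px1_4 = 240, py1_4 = 28, px0_5 = 20, py0_5 = 272, px1_5 = 116, py1_5 = 316, px0_6 = 272, py0_6 = 300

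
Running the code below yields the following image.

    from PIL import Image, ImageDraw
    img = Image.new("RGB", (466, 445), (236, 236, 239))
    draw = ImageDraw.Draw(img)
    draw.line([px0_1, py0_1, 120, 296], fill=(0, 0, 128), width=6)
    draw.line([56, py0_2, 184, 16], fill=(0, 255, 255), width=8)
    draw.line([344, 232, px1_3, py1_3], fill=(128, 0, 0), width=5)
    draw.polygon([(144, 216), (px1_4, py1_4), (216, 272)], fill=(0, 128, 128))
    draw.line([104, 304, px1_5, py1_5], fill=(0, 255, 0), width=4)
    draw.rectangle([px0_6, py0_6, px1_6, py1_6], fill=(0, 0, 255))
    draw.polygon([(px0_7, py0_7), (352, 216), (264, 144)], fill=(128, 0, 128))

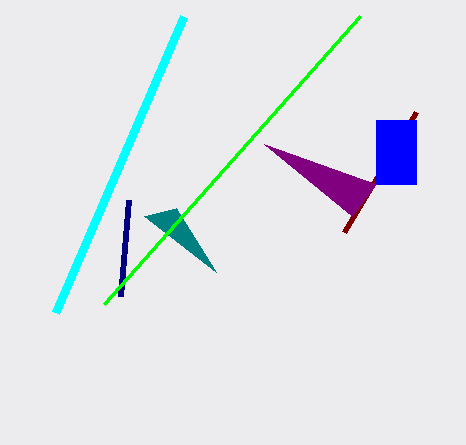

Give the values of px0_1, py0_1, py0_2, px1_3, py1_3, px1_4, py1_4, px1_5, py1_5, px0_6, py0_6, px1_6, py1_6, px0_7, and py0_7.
px0_1 = 128
py0_1 = 200
py0_2 = 312
px1_3 = 416
py1_3 = 112
px1_4 = 176
py1_4 = 208
px1_5 = 360
py1_5 = 16
px0_6 = 376
py0_6 = 120
px1_6 = 416
py1_6 = 184
px0_7 = 376
py0_7 = 184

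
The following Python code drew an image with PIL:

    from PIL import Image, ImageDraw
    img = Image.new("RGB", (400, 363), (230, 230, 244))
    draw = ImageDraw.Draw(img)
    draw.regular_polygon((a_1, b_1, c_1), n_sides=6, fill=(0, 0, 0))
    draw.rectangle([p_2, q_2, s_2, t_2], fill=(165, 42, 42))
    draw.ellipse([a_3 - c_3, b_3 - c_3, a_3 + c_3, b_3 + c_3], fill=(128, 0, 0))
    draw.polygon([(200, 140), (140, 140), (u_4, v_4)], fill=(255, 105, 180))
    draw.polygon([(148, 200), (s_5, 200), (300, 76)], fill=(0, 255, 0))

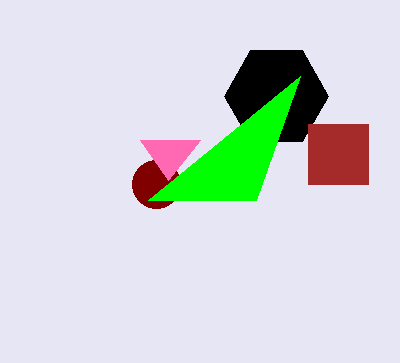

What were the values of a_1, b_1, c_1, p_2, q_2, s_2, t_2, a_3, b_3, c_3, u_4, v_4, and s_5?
a_1 = 276; b_1 = 96; c_1 = 52; p_2 = 308; q_2 = 124; s_2 = 368; t_2 = 184; a_3 = 156; b_3 = 184; c_3 = 24; u_4 = 168; v_4 = 180; s_5 = 256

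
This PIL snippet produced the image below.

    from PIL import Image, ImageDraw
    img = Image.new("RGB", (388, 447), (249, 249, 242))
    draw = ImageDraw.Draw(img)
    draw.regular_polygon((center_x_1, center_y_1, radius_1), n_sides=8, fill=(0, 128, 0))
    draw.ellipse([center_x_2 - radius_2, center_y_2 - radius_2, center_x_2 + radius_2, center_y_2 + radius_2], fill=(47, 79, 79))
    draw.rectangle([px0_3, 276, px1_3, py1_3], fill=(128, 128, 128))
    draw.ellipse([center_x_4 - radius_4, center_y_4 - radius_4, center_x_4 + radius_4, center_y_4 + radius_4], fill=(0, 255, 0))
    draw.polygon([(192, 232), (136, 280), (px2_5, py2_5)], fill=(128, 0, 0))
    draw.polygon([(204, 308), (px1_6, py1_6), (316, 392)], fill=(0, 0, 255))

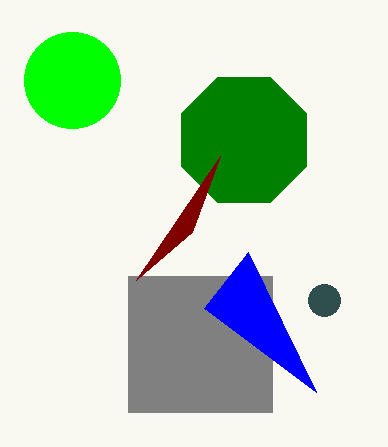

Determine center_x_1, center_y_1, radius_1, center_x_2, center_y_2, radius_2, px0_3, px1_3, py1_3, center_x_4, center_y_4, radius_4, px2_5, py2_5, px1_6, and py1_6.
center_x_1 = 244, center_y_1 = 140, radius_1 = 68, center_x_2 = 324, center_y_2 = 300, radius_2 = 16, px0_3 = 128, px1_3 = 272, py1_3 = 412, center_x_4 = 72, center_y_4 = 80, radius_4 = 48, px2_5 = 220, py2_5 = 156, px1_6 = 248, py1_6 = 252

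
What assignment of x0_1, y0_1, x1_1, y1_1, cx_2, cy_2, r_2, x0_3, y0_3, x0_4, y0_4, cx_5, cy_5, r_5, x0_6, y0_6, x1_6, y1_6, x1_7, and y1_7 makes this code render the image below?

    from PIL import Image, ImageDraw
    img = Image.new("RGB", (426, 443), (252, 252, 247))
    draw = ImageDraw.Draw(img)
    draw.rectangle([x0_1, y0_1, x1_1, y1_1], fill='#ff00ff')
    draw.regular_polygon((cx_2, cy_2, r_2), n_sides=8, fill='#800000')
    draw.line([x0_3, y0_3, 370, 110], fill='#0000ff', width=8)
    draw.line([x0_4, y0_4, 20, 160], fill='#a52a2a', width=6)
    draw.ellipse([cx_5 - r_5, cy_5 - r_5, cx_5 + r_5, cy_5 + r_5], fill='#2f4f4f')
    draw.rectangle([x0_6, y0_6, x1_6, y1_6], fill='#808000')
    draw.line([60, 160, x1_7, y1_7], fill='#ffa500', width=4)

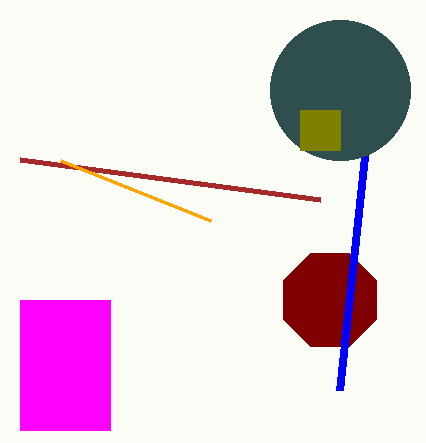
x0_1 = 20; y0_1 = 300; x1_1 = 110; y1_1 = 430; cx_2 = 330; cy_2 = 300; r_2 = 50; x0_3 = 340; y0_3 = 390; x0_4 = 320; y0_4 = 200; cx_5 = 340; cy_5 = 90; r_5 = 70; x0_6 = 300; y0_6 = 110; x1_6 = 340; y1_6 = 150; x1_7 = 210; y1_7 = 220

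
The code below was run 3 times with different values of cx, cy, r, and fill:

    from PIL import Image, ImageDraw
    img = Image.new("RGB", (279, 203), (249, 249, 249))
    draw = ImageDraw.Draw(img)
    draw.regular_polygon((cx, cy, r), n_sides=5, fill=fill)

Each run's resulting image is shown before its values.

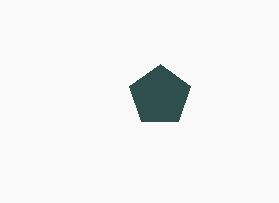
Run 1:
cx = 160
cy = 96
r = 32
fill = 'darkslategray'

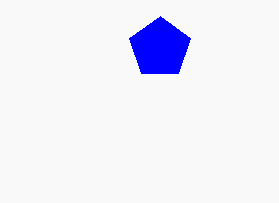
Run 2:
cx = 160, cy = 48, r = 32, fill = 'blue'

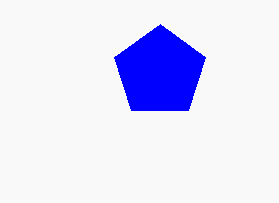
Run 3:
cx = 160, cy = 72, r = 48, fill = 'blue'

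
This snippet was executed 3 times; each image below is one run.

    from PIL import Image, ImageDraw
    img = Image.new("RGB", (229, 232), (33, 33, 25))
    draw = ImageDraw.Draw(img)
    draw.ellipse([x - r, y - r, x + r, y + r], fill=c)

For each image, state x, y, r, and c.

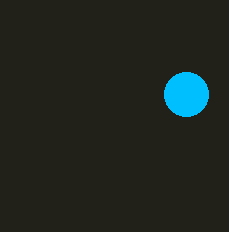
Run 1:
x = 186, y = 94, r = 22, c = 'deepskyblue'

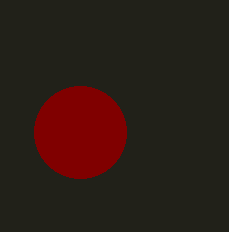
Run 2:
x = 80
y = 132
r = 46
c = 'maroon'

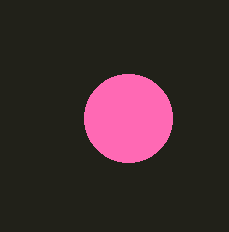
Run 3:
x = 128
y = 118
r = 44
c = 'hotpink'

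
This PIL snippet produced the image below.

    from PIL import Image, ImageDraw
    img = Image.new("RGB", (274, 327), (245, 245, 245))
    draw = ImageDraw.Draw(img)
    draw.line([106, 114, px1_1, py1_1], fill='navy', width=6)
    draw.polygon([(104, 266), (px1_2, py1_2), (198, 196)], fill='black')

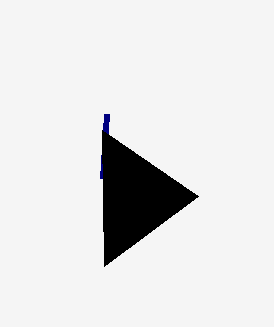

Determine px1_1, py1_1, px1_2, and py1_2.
px1_1 = 102; py1_1 = 178; px1_2 = 102; py1_2 = 130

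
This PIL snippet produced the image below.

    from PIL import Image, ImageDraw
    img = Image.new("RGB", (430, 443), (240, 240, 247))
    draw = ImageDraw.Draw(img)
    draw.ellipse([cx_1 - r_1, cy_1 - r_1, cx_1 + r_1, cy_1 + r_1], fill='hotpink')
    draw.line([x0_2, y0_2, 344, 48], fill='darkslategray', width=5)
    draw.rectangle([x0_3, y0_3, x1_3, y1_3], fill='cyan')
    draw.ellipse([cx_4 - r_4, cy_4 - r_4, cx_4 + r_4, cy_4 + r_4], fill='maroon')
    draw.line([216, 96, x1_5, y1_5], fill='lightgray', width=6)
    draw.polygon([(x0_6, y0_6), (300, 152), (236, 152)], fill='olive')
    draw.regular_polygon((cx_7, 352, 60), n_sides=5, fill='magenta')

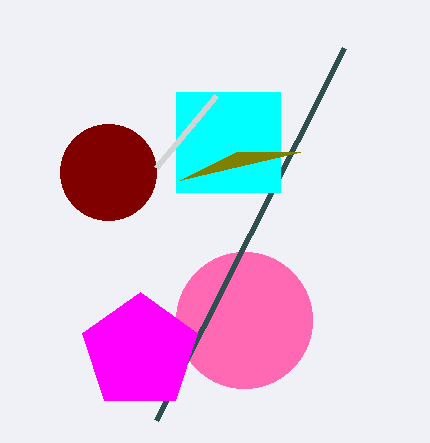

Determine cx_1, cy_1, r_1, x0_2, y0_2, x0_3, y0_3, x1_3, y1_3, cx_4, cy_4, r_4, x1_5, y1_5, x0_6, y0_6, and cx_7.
cx_1 = 244
cy_1 = 320
r_1 = 68
x0_2 = 156
y0_2 = 420
x0_3 = 176
y0_3 = 92
x1_3 = 280
y1_3 = 192
cx_4 = 108
cy_4 = 172
r_4 = 48
x1_5 = 156
y1_5 = 168
x0_6 = 180
y0_6 = 180
cx_7 = 140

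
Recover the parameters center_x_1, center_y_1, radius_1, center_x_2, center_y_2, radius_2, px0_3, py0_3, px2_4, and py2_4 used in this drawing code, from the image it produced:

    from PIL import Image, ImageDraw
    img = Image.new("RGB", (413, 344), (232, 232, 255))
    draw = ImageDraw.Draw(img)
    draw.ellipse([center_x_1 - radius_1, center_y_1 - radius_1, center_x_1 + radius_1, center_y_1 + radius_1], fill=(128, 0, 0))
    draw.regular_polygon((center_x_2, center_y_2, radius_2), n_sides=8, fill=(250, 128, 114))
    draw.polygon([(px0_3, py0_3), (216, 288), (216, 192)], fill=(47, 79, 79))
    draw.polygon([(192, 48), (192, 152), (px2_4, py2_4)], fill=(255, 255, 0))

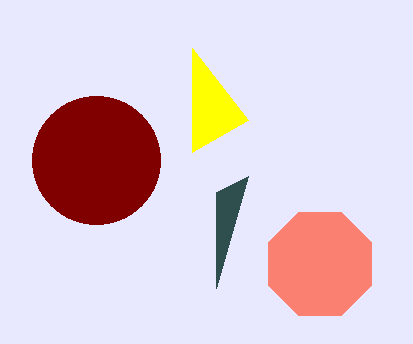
center_x_1 = 96, center_y_1 = 160, radius_1 = 64, center_x_2 = 320, center_y_2 = 264, radius_2 = 56, px0_3 = 248, py0_3 = 176, px2_4 = 248, py2_4 = 120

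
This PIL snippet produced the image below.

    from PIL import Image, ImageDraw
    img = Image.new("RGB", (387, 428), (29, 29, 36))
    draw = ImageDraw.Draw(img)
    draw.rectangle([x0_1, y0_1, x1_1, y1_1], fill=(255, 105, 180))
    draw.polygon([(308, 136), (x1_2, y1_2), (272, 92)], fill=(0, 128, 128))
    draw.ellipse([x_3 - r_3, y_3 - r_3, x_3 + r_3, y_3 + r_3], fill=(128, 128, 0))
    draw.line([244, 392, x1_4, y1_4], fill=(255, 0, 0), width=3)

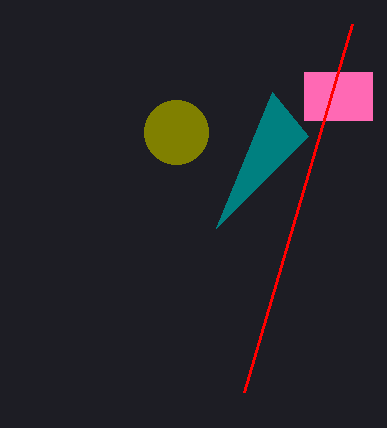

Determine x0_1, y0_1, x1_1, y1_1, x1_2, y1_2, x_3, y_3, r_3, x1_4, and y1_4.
x0_1 = 304; y0_1 = 72; x1_1 = 372; y1_1 = 120; x1_2 = 216; y1_2 = 228; x_3 = 176; y_3 = 132; r_3 = 32; x1_4 = 352; y1_4 = 24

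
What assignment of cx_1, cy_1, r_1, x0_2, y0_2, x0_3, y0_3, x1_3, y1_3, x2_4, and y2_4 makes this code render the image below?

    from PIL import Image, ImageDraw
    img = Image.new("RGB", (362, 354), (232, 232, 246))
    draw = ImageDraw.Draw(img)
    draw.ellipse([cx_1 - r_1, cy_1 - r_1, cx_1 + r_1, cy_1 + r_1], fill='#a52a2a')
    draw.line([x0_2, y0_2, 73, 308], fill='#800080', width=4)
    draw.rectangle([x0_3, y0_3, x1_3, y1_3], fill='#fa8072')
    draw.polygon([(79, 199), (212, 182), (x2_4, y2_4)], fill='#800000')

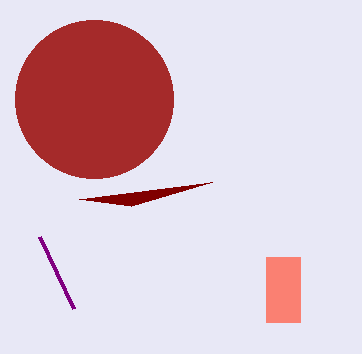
cx_1 = 94, cy_1 = 99, r_1 = 79, x0_2 = 39, y0_2 = 236, x0_3 = 266, y0_3 = 257, x1_3 = 300, y1_3 = 322, x2_4 = 131, y2_4 = 206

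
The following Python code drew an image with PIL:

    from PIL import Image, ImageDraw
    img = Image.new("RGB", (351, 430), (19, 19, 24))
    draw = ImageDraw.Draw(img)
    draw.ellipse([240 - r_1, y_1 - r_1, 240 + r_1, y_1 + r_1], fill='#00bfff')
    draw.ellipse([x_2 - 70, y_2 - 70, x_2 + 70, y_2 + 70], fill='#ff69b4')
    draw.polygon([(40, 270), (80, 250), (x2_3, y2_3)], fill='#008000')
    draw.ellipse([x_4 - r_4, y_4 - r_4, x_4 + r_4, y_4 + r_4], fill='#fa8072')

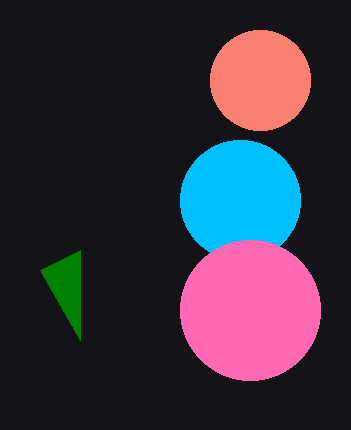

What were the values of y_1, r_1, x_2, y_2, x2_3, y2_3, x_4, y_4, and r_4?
y_1 = 200
r_1 = 60
x_2 = 250
y_2 = 310
x2_3 = 80
y2_3 = 340
x_4 = 260
y_4 = 80
r_4 = 50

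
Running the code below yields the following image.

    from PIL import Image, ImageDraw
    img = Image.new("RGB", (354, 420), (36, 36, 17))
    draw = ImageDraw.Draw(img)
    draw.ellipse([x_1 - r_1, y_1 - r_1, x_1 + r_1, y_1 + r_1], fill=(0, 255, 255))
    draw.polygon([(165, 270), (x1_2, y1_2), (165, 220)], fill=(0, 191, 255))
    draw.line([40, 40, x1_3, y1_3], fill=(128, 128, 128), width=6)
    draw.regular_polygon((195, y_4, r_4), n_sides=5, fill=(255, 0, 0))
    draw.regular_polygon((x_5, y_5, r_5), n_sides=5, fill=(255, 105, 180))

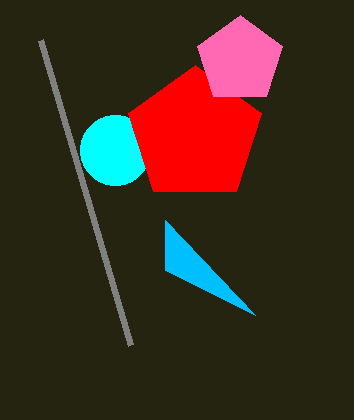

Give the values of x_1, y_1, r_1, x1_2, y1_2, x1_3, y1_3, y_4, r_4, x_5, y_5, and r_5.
x_1 = 115; y_1 = 150; r_1 = 35; x1_2 = 255; y1_2 = 315; x1_3 = 130; y1_3 = 345; y_4 = 135; r_4 = 70; x_5 = 240; y_5 = 60; r_5 = 45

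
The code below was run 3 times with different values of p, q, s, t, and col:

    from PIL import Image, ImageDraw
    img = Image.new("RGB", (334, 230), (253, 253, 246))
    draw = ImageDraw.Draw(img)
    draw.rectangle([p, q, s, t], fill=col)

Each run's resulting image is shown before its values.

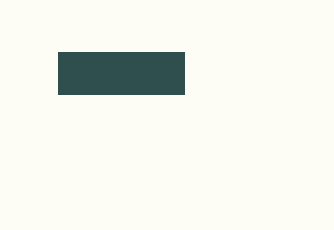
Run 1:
p = 58
q = 52
s = 184
t = 94
col = 'darkslategray'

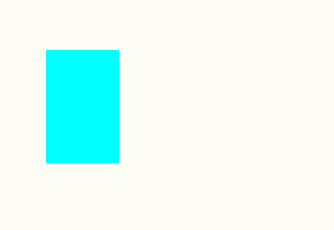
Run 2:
p = 46; q = 50; s = 118; t = 162; col = 'cyan'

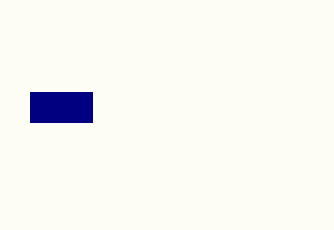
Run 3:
p = 30, q = 92, s = 92, t = 122, col = 'navy'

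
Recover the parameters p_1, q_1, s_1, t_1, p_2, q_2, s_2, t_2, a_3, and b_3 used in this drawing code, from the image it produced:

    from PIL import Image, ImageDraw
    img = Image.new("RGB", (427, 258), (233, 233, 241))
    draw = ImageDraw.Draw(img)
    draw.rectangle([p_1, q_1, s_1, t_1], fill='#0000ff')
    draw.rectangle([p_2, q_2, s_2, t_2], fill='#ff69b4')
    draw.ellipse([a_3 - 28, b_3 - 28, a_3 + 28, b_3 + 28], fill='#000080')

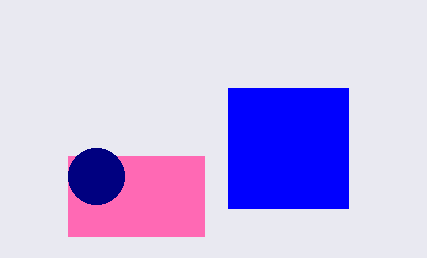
p_1 = 228
q_1 = 88
s_1 = 348
t_1 = 208
p_2 = 68
q_2 = 156
s_2 = 204
t_2 = 236
a_3 = 96
b_3 = 176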